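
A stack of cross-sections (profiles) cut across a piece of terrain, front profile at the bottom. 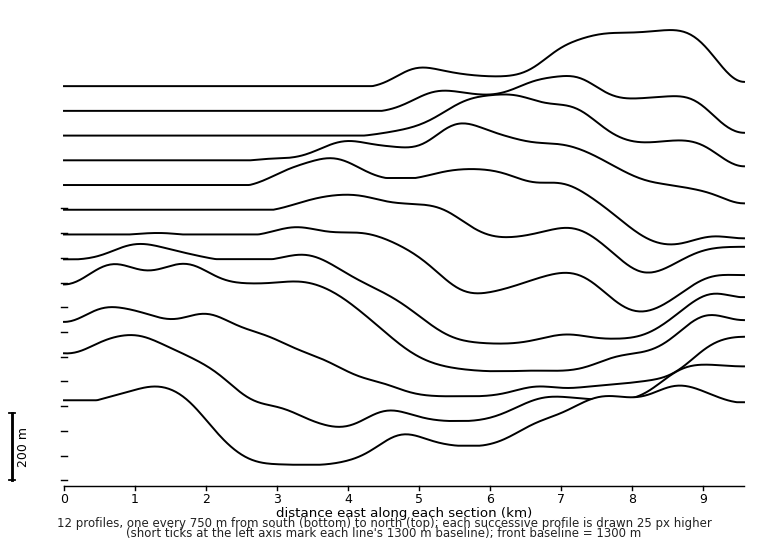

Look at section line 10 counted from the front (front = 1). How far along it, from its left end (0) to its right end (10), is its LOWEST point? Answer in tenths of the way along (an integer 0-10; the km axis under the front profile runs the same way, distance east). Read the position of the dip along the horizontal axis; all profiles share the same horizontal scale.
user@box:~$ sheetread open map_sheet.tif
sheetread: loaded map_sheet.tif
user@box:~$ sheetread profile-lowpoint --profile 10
10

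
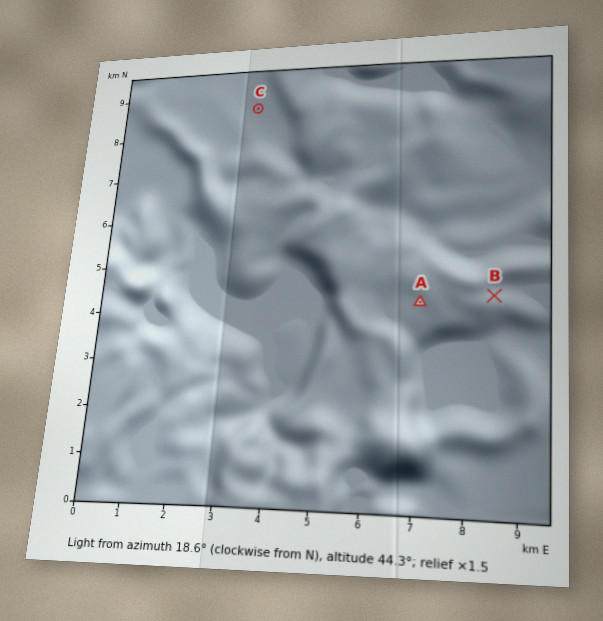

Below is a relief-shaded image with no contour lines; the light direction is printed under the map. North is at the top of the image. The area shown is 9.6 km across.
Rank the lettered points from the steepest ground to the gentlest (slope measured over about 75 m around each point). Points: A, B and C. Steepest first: B A C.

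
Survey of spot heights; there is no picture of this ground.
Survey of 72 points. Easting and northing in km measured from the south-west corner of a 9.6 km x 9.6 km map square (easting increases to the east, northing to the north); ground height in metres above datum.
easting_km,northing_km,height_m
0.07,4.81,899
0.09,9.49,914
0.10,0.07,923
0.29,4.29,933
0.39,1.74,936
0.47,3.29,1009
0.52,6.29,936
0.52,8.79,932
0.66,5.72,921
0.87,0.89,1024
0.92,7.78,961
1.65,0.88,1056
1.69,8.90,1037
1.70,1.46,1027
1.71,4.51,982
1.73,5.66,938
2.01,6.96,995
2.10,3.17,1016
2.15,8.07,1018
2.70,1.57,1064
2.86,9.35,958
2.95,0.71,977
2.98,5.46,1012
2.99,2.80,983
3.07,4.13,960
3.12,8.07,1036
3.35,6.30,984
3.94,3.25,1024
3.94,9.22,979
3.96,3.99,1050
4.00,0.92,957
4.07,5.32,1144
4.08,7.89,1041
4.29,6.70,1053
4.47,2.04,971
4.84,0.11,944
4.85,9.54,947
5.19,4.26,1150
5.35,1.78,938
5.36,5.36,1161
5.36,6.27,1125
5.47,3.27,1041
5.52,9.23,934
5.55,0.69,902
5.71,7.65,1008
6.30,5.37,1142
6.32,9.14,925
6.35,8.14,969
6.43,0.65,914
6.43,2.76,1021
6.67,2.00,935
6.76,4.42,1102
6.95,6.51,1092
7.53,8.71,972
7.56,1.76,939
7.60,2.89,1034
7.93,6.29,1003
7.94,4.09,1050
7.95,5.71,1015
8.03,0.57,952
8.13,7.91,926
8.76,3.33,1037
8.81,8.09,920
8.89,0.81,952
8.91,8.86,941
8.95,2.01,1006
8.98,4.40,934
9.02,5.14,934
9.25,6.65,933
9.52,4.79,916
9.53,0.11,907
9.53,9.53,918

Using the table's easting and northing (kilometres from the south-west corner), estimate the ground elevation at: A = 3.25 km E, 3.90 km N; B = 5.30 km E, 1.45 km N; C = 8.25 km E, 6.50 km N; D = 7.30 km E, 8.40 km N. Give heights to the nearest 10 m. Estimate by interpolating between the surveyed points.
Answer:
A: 980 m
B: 970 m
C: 970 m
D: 970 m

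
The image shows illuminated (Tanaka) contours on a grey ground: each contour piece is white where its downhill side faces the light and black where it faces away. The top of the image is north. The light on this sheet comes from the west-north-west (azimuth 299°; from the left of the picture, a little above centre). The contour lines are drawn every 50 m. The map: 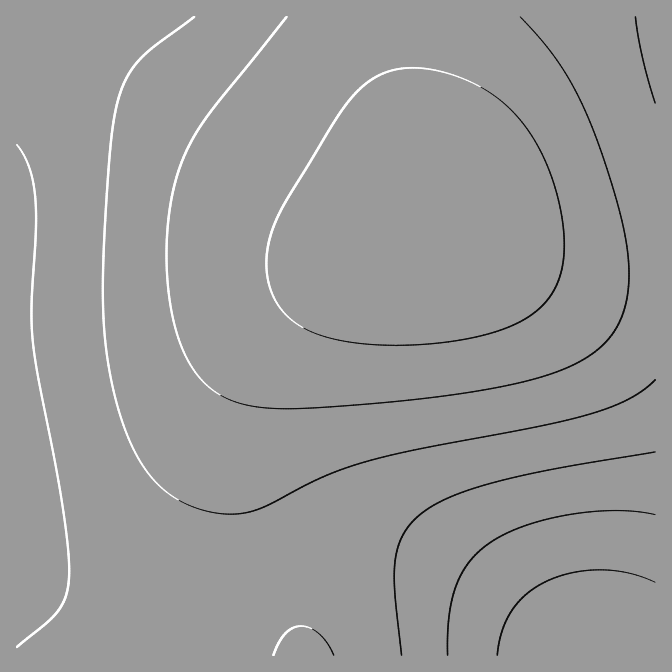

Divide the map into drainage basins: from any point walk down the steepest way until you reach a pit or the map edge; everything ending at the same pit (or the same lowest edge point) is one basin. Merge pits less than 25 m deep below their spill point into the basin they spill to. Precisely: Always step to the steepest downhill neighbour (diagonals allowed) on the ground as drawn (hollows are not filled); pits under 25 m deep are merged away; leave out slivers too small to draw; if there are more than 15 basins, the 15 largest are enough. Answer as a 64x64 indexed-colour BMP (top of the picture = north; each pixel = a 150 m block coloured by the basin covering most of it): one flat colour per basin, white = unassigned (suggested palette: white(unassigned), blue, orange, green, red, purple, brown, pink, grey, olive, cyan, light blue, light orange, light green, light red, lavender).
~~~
<image width="64" height="64" href="data:image/bmp;base64,Qk12CAAAAAAAAHYAAAAoAAAAQAAAAEAAAAABAAQAAAAAAAAIAAATCwAAEwsAABAAAAAAAAAA////ALR3HwAOf/8ALKAsACgn1gC9Z5QAS1aMAMJ34wB/f38AIr28AM++FwDox64AeLv/AIrfmACWmP8A1bDFABEREREREREREREREREREiIiIiIiIiIiIiIiIiIiIiIiEREREREREREREREREREiIiIiIiIiIiIiIiIiIiIiIiIRERERERERERERERERESIiIiIiIiIiIiIiIiIiIiIiIhERERERERERERERERERIiIiIiIiIiIiIiIiIiIiIiIiERERERERERERERERERIiIiIiIiIiIiIiIiIiIiIiIiIREREREREREREREREREiIiIiIiIiIiIiIiIiIiIiIiIhERERERERERERERERESIiIiIiIiIiIiIiIiIiIiIiIiERERERERERERERERESIiIiIiIiIiIiIiIiIiIiIiIiIRERERERERERERERERIiIiIiIiIiIiIiIiIiIiIiIiIhERERERERERERERERIiIiIiIiIiIiIiIiIiIiIiIiIiEREREREREREREREREiIiIiIiIiIiIiIiIiIiIiIiIiIRERERERERERERERESIiIiIiIiIiIiIiIiIiIiIiIiIhERERERERERERERESIiIiIiIiIiIiIiIiIiIiIiIiIiERERERERERERERERIiIiIiIiIiIiIiIiIiIiIiIiIiIREREREREREREREREiIiIiIiIiIiIiIiIiIiIiIiIiIhEREREREREREREREiIiIiIiIiIiIiIiIiIiIiIiIiIiERERERERERERERESIiIiIiIiIiIiIiIiIiIiIiIiIiIRERERERERERERERIiIiIiIiIiIiIiIiIiIiIiIiIiIhEREREREREREREREiIiIiIiIiIiIiIiIiIiIiIiIiIiERERERERERERERESIiIiIiIiIiIiIiIiIiIiIiIiIiIRERERERERERERERIiIiIiIiIiIiIiIiIiIiIiIiIiIhEREREREREREREREiIiIiIiIiIiIiIiIiIiIiIiIiIiERERERERERERERESIiIiIiIiIiIiIiIiIiIiIiIiIiIRERERERERERERERIiIiIiIiIiIiIiIiIiIiIiIiIiIhEREREREREREREREiIiIiIiIiIiIiIiIiIiIiIiIiIiERERERERERERERESIiIiIiIiIiIiIiIiIiIiIiIiIiIREREREREREREREREiIiIiIiIiIiIiIiIiIiIiIiIiIhERERERERERERERESIiIiIiIiIiIiIiIiIiIiIiIiIiERERERERERERERERIiIiIiIiIiIiIiIiIiIiIiIiIiIRERERERERERERERESIiIiIiIiIiIiIiIiIiIiIiIiIhERERERERERERERERIiIiIiIiIiIiIiIiIiIiIiIiIiERERERERERERERERESIiIiIiIiIiIiIiIiIiIiIiIiIRERERERERERERERERIiIiIiIiIiIiIiIiIiIiIiIiIhERERERERERERERERESIiIiIiIiIiIiIiIiIiIiIiIiEREREREREREREREREREiIiIiIiIiIiIiIiIiIiIiIiIRERERERERERERERERERIiIiIiIiIiIiIiIiIiIiIiIhERERERERERERERERERERIiIiIiIiIiIiIiIiIiIiIiERERERERERERERERERERESIiIiIiIiIiIiIiIiIiIiIRERERERERERERERERERERESIiIiIiIiIiIiIiMzMzMxERERERERERERERERERERERERIiIiIiIiIiMzMzMzMzERERERERERERERERERERERERERIiIiIiIzMzMzMzMzMRERERERERERERERERERERERERERIiIiMzMzMzMzMzMxERERERERERERERERERERERERERESIiMzMzMzMzMzMzERERERERERERERERERERERERERERETMzMzMzMzMzMzMRERERERERERERERERERERERERERERMzMzMzMzMzMzMxERERERERERERERERERERERERERERMzMzMzMzMzMzMzEREREREREREREREREREREREREREREzMzMzMzMzMzMzMRERERERERERERERERERERERERERETMzMzMzMzMzMzMxERERERERERERERERERERERERERETMzMzMzMzMzMzMzERERERERERERERERERERERERERERMzMzMzMzMzMzMzMRERERERERERERERERERERERERERMzMzMzMzMzMzMzMxEREREREREREREREREREREREREREzMzMzMzMzMzMzMzEREREREREREREREREREREREREREzMzMzMzMzMzMzMzMRERERERERERERERERERERERERETMzMzMzMzMzMzMzMxERERERERERERERERERERERERETMzMzMzMzMzMzMzMzERERERERERERERERERERERERERMzMzMzMzMzMzMzMzMREREREREREREREREREREREREREzMzMzMzMzMzMzMzMxEREREREREREREREREREREREREzMzMzMzMzMzMzMzMzERERERERERERERERERERERERETMzMzMzMzMzMzMzMzMRERERERERERERERERERERERERMzMzMzMzMzMzMzMzMxEREREREREREREREREREREREREzMzMzMzMzMzMzMzMzERERERERERERERERERERERERETMzMzMzMzMzMzMzMzMRERERERERERERERERERERERERMzMzMzMzMzMzMzMzMxEREREREREREREREREREREREREzMzMzMzMzMzMzMzMz"/>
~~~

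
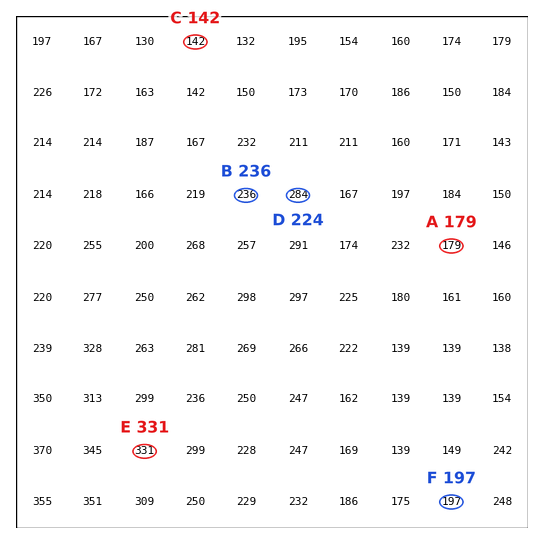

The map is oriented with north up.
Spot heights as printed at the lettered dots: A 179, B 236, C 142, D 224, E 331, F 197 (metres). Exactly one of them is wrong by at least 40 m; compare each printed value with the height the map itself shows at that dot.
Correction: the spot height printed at D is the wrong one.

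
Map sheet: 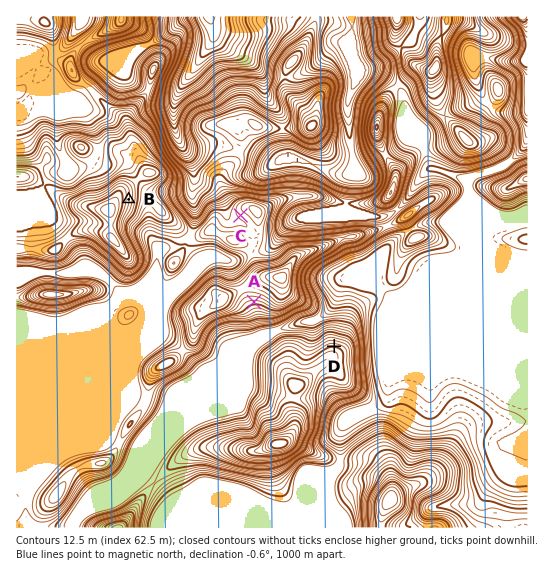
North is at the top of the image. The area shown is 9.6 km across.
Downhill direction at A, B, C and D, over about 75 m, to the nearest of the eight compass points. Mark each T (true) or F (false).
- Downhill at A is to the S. T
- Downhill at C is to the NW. F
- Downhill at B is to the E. T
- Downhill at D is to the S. F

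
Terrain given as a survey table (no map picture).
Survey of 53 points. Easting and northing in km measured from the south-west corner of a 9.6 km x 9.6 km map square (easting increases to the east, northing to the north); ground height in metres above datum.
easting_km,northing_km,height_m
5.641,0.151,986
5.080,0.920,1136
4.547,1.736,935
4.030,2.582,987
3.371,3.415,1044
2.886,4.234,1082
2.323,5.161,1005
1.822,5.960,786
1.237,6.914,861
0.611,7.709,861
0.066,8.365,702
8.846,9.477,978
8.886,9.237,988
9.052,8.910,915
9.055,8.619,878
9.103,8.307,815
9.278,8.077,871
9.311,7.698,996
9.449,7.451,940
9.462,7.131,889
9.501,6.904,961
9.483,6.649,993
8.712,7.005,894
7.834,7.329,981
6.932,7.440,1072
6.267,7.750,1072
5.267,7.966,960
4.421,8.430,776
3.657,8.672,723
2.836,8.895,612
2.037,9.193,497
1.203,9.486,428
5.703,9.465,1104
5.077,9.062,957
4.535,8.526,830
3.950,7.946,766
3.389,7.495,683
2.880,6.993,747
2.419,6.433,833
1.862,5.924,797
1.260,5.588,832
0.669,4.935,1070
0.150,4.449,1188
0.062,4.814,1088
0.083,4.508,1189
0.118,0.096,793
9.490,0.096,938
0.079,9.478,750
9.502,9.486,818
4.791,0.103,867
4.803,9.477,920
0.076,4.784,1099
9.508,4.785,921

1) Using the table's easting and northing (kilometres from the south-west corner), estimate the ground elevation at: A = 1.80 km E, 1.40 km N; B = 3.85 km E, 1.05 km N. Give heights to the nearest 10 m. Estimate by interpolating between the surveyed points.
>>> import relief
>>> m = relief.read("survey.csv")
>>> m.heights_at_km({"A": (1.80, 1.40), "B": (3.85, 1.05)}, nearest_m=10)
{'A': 760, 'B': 890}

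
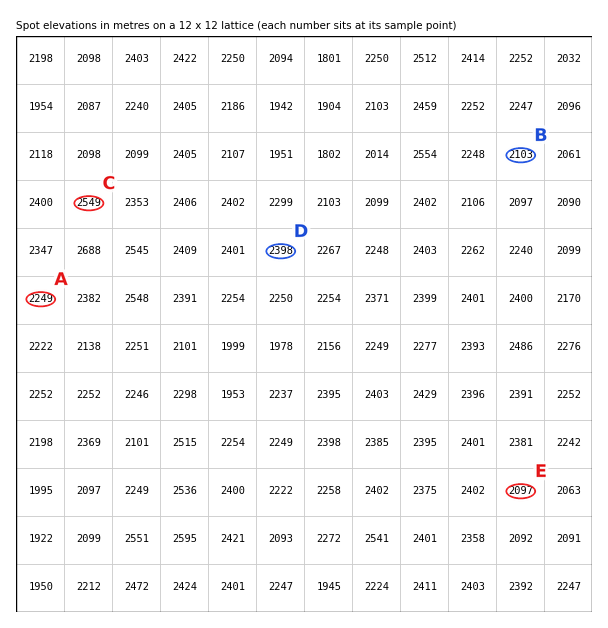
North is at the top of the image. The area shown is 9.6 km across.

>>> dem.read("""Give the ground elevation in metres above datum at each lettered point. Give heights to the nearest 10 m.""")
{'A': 2250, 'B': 2100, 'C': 2550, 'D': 2400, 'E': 2100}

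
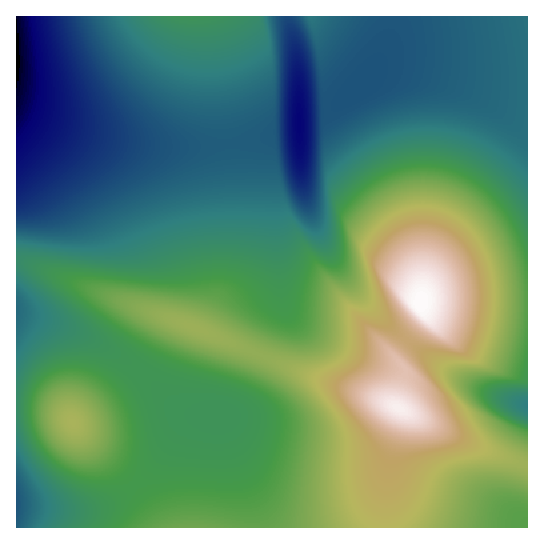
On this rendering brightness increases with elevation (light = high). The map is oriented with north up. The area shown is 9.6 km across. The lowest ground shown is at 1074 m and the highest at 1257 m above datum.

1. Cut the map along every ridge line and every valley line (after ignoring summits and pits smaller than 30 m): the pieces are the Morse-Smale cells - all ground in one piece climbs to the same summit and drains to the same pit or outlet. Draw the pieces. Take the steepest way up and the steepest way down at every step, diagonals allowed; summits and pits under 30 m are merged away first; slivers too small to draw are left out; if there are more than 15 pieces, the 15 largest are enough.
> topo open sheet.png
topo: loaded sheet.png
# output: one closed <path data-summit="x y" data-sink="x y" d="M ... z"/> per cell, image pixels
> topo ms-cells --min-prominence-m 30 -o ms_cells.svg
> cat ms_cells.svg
<path data-summit="421 302" data-sink="17 58" d="M527 16l-238 0-1 5 7 21 4 27 1 62-2 4-28 1-27 7-38 4-60-2-54-9-30-9-45-18 0 205 51 14 32 15 34 22 45 43 11 5 14 2-14 5-10 10-23 33-21 22 27 43 94-1-4-26-31-84 15-12 5-10 26-61 14-29 0-19-5-47 0-56 2-3 16-5 7-8 3 26 7 21 25 49 27 36 43 41 18-22-3-16 4-2 103 2z"/><path data-summit="399 409" data-sink="17 58" d="M301 167l-7 8-11 2-7 6 0 56 5 47 0 19-14 29-26 61-5 10-15 12 31 84 4 26 271 1 1-62-2-2-57-21-73-37 9-36-9-11-1-5 10-15-42-40-27-36-25-49-7-21z"/><path data-summit="191 17" data-sink="17 58" d="M287 16l-270 0-1 91 57 24 30 8 42 6 60 2 38-4 27-7 28-1 2-4-1-62-4-27z"/><path data-summit="73 422" data-sink="17 58" d="M19 315l-3 0 0 91 27 2 15 4 12 7 7 10 57 56 22-22 23-33 10-10 14-5-14-2-11-5-45-43-34-22-32-15z"/><path data-summit="421 302" data-sink="527 406" d="M466 300l-44 1 2 17-17 23 27 20 39 24 24 11 30 9 1-102z"/><path data-summit="73 422" data-sink="17 505" d="M33 407l-17 0 1 100 40 4 33-2 27-10 16-13-5-8-51-49-7-10-16-8z"/><path data-summit="399 409" data-sink="527 406" d="M406 340l-11 14 1 5 9 11-9 36 73 37 58 22 1-59-31-10-24-11-39-24z"/><path data-summit="421 302" data-sink="17 505" d="M134 485l-17 14-27 10-33 2-40-4-1 20 145 1-10-21z"/>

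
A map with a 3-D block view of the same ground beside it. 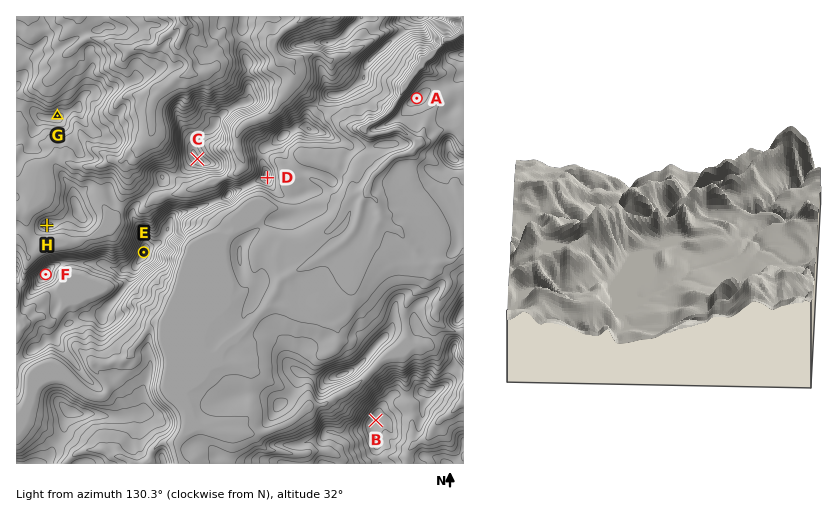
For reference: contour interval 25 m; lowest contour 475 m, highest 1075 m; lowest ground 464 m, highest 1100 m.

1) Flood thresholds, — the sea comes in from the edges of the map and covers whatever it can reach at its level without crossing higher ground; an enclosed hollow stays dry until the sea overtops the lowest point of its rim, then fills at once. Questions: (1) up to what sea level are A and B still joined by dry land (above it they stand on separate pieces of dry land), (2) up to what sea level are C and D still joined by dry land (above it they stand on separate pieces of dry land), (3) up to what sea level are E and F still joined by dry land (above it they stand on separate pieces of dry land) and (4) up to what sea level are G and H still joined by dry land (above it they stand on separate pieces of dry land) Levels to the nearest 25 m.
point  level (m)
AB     700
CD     775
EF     925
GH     725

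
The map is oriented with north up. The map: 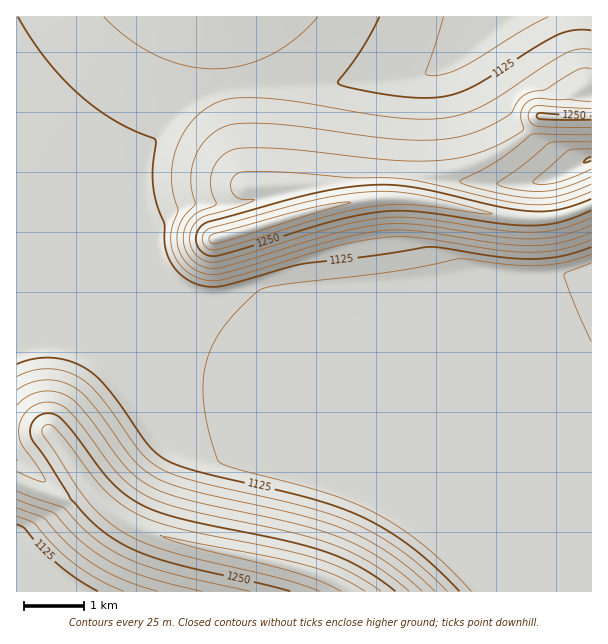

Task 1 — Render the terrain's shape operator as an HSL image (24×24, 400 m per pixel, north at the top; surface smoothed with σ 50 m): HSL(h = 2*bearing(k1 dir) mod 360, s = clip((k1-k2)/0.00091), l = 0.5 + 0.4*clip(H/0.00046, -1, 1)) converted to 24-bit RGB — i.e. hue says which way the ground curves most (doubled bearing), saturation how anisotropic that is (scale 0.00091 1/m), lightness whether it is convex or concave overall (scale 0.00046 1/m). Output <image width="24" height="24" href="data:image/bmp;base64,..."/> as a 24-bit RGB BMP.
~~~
<image width="24" height="24" href="data:image/bmp;base64,Qk32BgAAAAAAADYAAAAoAAAAGAAAABgAAAABABgAAAAAAMAGAAATCwAAEwsAAAAAAAAAAAAAgH9/glJhgTRAi3R1in9+hn9/hH9/gn9/gX6Af36Be3+JfJ7Ap9v3vPX7gauliX5+h39/hn1/eStTgV5xf4B/f4B/f4B/f4B/gU9uh0Nki36Di36CjH5/iX9/f4qcjq3bqcf1sc35r873krrggJOai4R+ioF+iX9+iXl7eilHgVttf4B/f4B/f4B/f4B/f4B/aC8liIB2i36HjX+FjMzPsOT4nMnwfpy/fYWMfoJ/gYJ/g4R/hoR/iYR+ioJ+ilxddyY0gWhvf4B/f4B/f4B/f4B/f4B/f4B/fo1yO9O2XXKioOzLgd7OboKEd3+Ae4CAfYB/foF+gIJ/g4N/hYJ6iGdSfT0sfj88gHx8f4B/f4B/f4B/f4B/f4B/f4B/f4B/kMv/ygC5feCMfdKXbIF3aYF+cX+BeoCAgH5zgXFTfGI3elowelUxgWJOgH17f4B/f4B/f4B/f4B/f4B/f4B/f4B/f4B/f4B/YRIndqJ+o/Gse4F5cYF0ZH9ycEU5dlQye185gW9UgXx0gH9/f4B/f4B/f4B/f4B/f4B/f4B/f4B/f4B/f4B/f4B/f4B/f4B/lIfFzvbbhZJ/g35/foF7czZif2VsgH9/gIB/gIB/gIB/gIB/f4B/f4B/f4B/f4B/f4B/f4B/f4B/f4B/f4B/f4B/f4B/f4B/g76lzcKNln6Fh36ChVN7gE95gH9/gH9/gIB/gIB/gIB/gIB/f4B/f4B/f4B/f4B/f4B/f4B/f4B/f4B/f4B/f4B/f4B/f4B/haZ+qqN/on6AkWl+fTdqgH9/gH9/gH9/gIB/gIB/gIB/gIB/f4B/f4B/f4B/f4B/f4B/f4B/f4B/f4B/f4B/f4B/f4B/f4B/cp1Rn5lkmVtFhDVKgHt9gH9/gH9/gH9/gIB/gIB/gIB/gIB/f4B/f4B/f4B/f4B/f4B/f4B/f4B/f4B/f4B/f4B/f4B/f4B/coNagn5KgnNmgH9+gH9/gH9/gH9/gH9/gIB/gIB/gIB/gIB/f4B/f4B/f4B/f4B/f4B/f4B/f4B/f4B/f4B/f4B/f4B/f4B/gH9/gH9/gH9/gH9/gH9/gH9/gH9/gIB/gIB/gIB/gIB/f4B/f4B/f4B/f4B/f4B/f4B/f4B/f4B/f4B/f4B/f4B/f4B/f4B/gH9/gH9/gH9/gH9/gH9/gH9/hFhigjoQboMRQmoaaH1CfYFYfoFbfoFefoJifYFofYFxfoB6f4B+f4B/f4B+f4B9f4B+f4B/gH9/gH9/gH9/gH9/gH9/f3WBkAZ51IOFubqAeYVyS305O3QoW39HfoJuf4JtfoNne4NfeIJTdGApaE4ZcV8ZdnUaYXgZQnEZgH9/gH9/gH5/gH5+gH9+Vkh+RSXR38f47cz/uZDeg36Le398Wn5PSXQwWnYydXY4dVkzdkkxgmZZhYR9iop+kJF+jpd+g5F7gH5/gH5/gH5+gH5+gH9+aU6CFJt7Y+d9s61Uzo756cz/6Mz/1LH6jHeydXOHaWt/cXeEd4adj7DhzN//zNn/zM3/3sz/3K/0gH5/gH5/gH5+gH5+gH5+XVOHdImNco4wkn8hkMQEOY8ARIIQaO8Myqz/2Mz/zsz/zNb/xNn/Tq/+lqMmb3QlW28wZVeBxn/egH5/gH5/gH5+gH5+gH5+U2KGf4WNf42Uf6WfhKiMgH6bfn6gdo2RaINPaX03fn00g2Q2q0Ik3hInuFkxf4NDYnkwHlALD0oKgH5/gH5/gH5+gH5+gX5+VnmDd42Mf5GJf5h9h419gYJ+gIJ+f4F+foB+foB/fYCAfH5/enp/fXiCqXmw1YnOml9rekQvaVEkgH5/gH5/gH5+gX5+gX5+eIF+Todve458hpJ9hYh9gYJ+gIJ+f4F+foF+fYB/fYCAfH2AenmAe3d/fnl/iUSS/5bjzND/zM7/gH1/gH1/gX1+gX1+gX5+gX9+dIJ0U4dPc45WgYdjgYRrgINwf4JzfoF2fIB5e4B8e31/eXeAfHZ/fnp/P3WSc+5hlj0rqJwSgH1/gX1/gX1/gX1+gX5+gn9+goB+goF+gIN2gIRqf4Rjf4RffoNcfIJZeoFXdoBUb39TXHtQa35wfnx/fIB/gYVjgYN6uJ2QgH2AgX1/gX1/gX1+gn5+gn9+goB+g4J+g4N+goN+gYN+gIJ+foJ+foJ+foF/fYF/fYGAe4F9VYBhYIFsfoGAfoKBfoeAkp5+gX2AgX1/gX1/gX5+gn5+gn9+g4F+g4J/g4N/goN/gYN/gIN+foJ+foJ/foF/fYGAfYGAfYGAfYCAYYJtVYJkfYOAfo1+jZJ+"/>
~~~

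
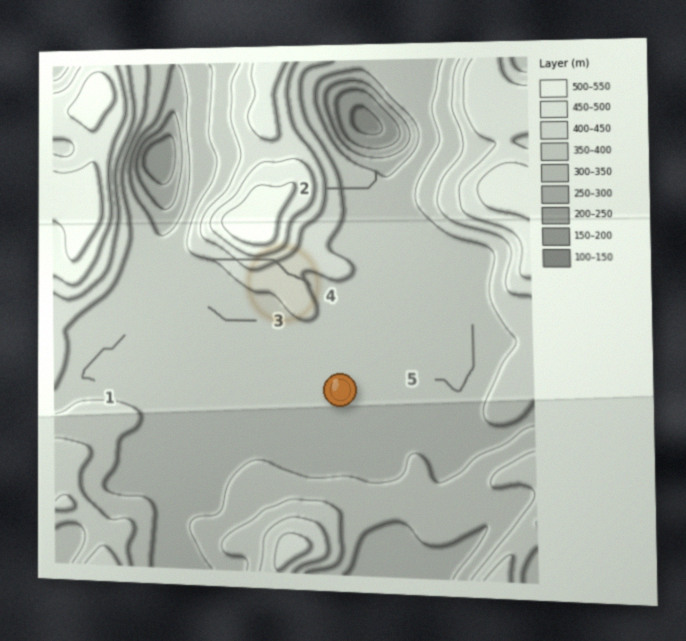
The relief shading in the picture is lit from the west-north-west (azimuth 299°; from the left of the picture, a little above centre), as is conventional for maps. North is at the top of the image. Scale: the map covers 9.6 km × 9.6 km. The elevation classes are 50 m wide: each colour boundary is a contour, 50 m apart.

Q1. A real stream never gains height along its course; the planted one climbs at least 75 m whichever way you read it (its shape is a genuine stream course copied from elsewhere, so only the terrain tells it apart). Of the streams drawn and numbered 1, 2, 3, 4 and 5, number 4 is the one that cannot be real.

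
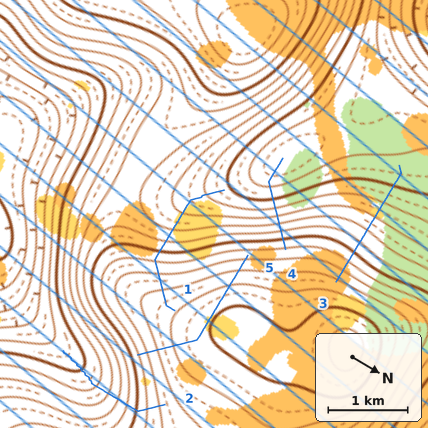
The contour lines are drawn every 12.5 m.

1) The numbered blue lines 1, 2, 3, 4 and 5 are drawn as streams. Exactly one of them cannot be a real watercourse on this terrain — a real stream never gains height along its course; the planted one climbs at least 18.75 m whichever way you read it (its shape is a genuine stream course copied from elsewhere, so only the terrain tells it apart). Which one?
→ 5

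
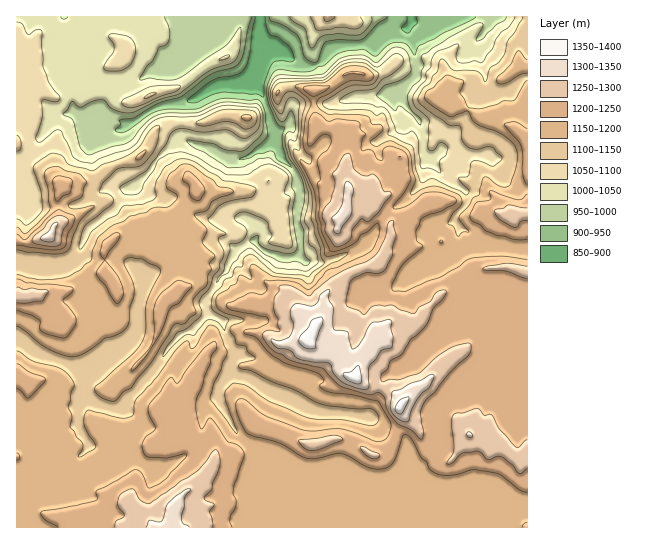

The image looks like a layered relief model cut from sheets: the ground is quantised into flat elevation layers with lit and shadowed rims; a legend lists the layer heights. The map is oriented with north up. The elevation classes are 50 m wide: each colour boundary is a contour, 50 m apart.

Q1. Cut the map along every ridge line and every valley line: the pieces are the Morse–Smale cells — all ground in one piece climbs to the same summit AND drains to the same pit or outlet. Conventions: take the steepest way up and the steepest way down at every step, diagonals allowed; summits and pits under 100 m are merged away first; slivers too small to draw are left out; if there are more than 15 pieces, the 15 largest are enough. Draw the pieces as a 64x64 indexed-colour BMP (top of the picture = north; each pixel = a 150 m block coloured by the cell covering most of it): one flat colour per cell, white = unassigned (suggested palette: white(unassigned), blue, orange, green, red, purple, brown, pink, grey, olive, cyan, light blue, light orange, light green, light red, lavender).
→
<image width="64" height="64" href="data:image/bmp;base64,Qk12CAAAAAAAAHYAAAAoAAAAQAAAAEAAAAABAAQAAAAAAAAIAAATCwAAEwsAABAAAAAAAAAA////ALR3HwAOf/8ALKAsACgn1gC9Z5QAS1aMAMJ34wB/f38AIr28AM++FwDox64AeLv/AIrfmACWmP8A1bDFACIiIiIiIiIiIiIiIiIiIiIiIiIiIiERERERERERERERIiIiIiIiIiIiIiIiIiIiIiIiIiIiIREREREREREREREiIiIiIiIiIiIiIiIiIiIiIiIiIiIhERERERERERERESIiIiIiIiIiIiIiIiIiIiIiIiIiIiERERERERERERERIiIiIiIiIiIiIiIiIiIiIiIiIiIiIREREREREREREREiIiIiIiIiIiIiIiIiIiIiIiIiIiIRERERERERERERESIiIiIiIiIiIiIiIiIiIiIiIhIiERERERERERERERERIiIiIiIiIiIiIiIiIiIiIiEREREREREREREREREREREiIiIiIiIiIiIiIiIiIiIhERERERERERERYRERERERESIiIiIiIiIiIiIiIiIiIhERERERERERERZmERERERERIiIiIiIiIiIiIiIiIiIhERERERERERERFmYREREREREiIiIiIiIiIiIiIiIiIhERERERERERERZmZmERERERESIiIiIiIiIiIiIiIiIhEREREREREREWZmZmYRERERERIiIiIiIiIiIiIiIiIiERERERERERERZmZmZhEREREREiIiIiIiIiIiIiIiIiERERERERERERZmZmZmERERERESIiIiIiMzIiIiIiIiIREREREREREREWZmZmYRERERERIiIiIiMzMyIiIiIiIRERERERERERERZmZmZmEREREREiIiIiIzMzMiIiIiIhERERERERERERFmZmZmZmERERESIiIiIjMzMzIiIiIiIRERERERERERERZmZmZmZmERERIiIiIjMzMzMyIiIiIiEREREREREREREWZmZmZmZhEREiIiIzMzMzMzMiIiIiIREREREREREREREWZmZmZmERESIjMzMzMzMzMyIiIiIhERERERERERERERFmZmZmZhERIjMzMzMzMzMzMiIiIiERERERERERERERERZmZmZmEREzMzMzMzMzMzMzIiIiIRERERERERERERERERZmZmYRETMzMzMzMzMzMzMyIiIRERERERERERERERERERZmZmERMzMzMzMzMzMzMzMyIhERERERERERERERERERERZmYREzMzMzMzMzMzMzMzMhEREREREREREREREREREREWYRETMzMzMzMzMzMzMzMxERERERERERERERERERERERERERMzMzMzMzMzMzMzMzEREREREREREREREREREREREREREzMzMzMzMzMzMzMzMRERERERERERERERERERERERERETMzMzMzMzMzMzMzMzERERERERERERERERERERERERERMzMzMzMzMzMzMzMzMxEREREREREREREREREREREREREzMzMzMzMzMzMzMzMzEREREREREREREREREREREREREUREREMzMzMzMzMzMzMxERERERERERERERERERERERERRERERDMzMzMzMzMzMzERERERERERERERERERERERERFEREREMzMzMzMzMzMzMzEREREREREREREREREREVVVVURERERDMzMzMzMzMzMzMxEREREREREREREREREVVVVVREREREMzMzMzMzMzMzMzEREREREREREREREREVVVVVVERERERDMzMzMzMzMzMzMREREREREREREREREVVVVVVURERERERDMzMzMzMzMzMzERERERERERERERERVVVVVVREREREREQzMzMzMzMzMzMREREREREREREREREVVVVVVERERERERDMzMzMzMzMzMxERERERERERERERERVVVVVUREREREREQzMzMzMzMzMzERERERERERERERERFVVVVVREREREREREQzMzMzMzMzERERERERERERERERVVVVVVVEREREREREREMzMzMzMzERERERERERERERERVVVVVVVUREREREREREQzMzMzMzMRERERERERERERERVVVVVVVVEUREREREREREMzMzMxERERERERERERERERFVVVVVVVURRERERERERERDMzMRERERERERERERERERERVVVVVVVREURERERERERERBEREREREREREREREREREREVVVVVVVERREREREREREREERERERERERERERERERERERFVVVVVUREUREREREREREERERERERERERERERERERERERVVVVVRERFEQRQRERREQRERERERERERERERERERERERFVVVVVERERERERERERRBERERERERERERERERERERERERVVVVURERERERERERERERERERERERERERERERERERERFVVVVRERERERERERERERERERERERERERERERERERERERVVVVEREREREREREREREREREREREREREREREREREREREREVUREREREREREREREREREREREREREREREREREREREREREREREREREREREREREREREREREREREREREREREREREREREREREREREREREREREREREREXdxERERERERERERERERERERERERERERERERERERERF3d3cRERERERERERERERERERERERERERERERERERERd3d3d3d3ERERERERERERERERERERERERERERERERERF3d3d3d3d3cREREREREREREREREREREREREREREREREXd3d3d3d3d3dxERERERERERERERERERERERERERERERd3d3d3d3d3d3ERERERERER"/>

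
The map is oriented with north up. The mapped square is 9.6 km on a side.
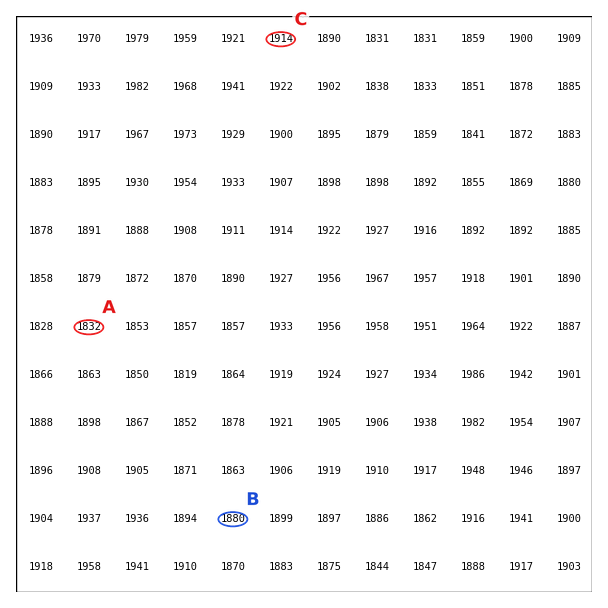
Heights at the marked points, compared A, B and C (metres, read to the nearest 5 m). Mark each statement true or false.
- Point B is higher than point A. true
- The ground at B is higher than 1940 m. false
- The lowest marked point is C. false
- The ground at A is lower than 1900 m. true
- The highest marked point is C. true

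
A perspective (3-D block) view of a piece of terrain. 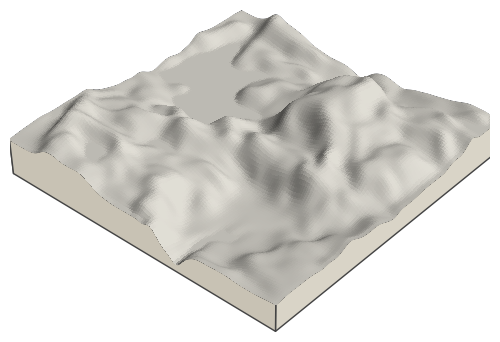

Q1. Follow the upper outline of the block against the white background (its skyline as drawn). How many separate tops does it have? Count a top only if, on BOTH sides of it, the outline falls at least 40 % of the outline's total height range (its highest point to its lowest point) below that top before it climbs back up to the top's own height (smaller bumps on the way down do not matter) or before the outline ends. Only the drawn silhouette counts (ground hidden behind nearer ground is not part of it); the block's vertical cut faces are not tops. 1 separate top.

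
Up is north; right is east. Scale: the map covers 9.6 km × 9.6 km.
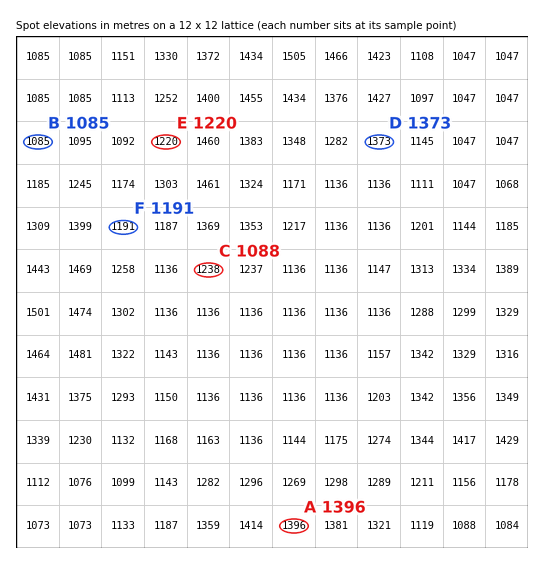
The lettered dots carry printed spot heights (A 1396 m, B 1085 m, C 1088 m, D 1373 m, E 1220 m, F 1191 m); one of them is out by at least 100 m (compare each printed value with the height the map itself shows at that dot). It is C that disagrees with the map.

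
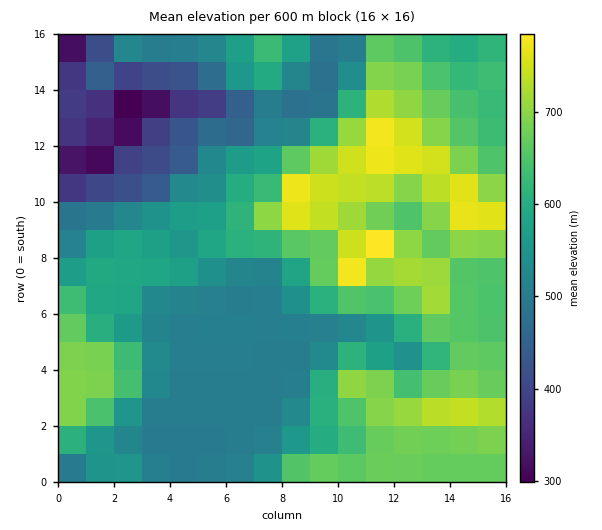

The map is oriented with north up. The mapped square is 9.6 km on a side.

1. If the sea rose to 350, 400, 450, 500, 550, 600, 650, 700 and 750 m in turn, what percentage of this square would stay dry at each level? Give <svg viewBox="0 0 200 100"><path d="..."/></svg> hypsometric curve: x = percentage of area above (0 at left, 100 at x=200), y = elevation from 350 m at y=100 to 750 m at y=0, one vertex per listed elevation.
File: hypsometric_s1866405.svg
<svg viewBox="0 0 200 100"><path d="M194 100l-7-12-7-13-11-13-51-12-24-12-26-13-37-13-20-12"/></svg>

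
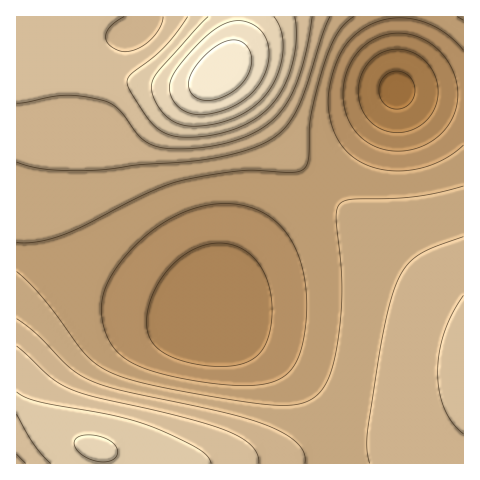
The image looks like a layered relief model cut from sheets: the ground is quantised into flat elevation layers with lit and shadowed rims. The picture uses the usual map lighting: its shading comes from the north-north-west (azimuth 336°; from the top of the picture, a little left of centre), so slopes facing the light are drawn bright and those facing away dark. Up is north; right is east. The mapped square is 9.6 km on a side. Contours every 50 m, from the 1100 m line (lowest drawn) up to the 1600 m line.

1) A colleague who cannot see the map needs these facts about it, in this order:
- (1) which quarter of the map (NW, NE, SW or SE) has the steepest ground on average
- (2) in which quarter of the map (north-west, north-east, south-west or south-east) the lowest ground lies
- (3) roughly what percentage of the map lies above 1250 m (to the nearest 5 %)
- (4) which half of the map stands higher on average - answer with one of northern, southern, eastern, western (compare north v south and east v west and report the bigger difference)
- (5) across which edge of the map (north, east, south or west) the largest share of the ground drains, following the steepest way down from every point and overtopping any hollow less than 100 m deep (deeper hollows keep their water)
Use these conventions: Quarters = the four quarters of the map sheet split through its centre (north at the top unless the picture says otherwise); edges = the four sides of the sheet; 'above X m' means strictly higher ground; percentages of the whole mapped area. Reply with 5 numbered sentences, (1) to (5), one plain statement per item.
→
(1) The north-east quarter is the steepest part of the map.
(2) Look to the north-east quarter for the lowest ground.
(3) About 75 % of the map lies above 1250 m.
(4) The western half stands higher on average than the eastern half.
(5) Drainage is mainly to the east: more ground falls towards that edge than towards any other.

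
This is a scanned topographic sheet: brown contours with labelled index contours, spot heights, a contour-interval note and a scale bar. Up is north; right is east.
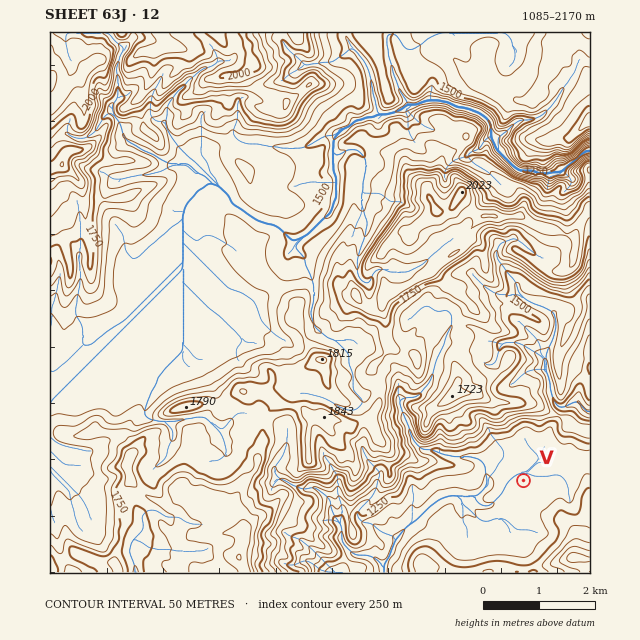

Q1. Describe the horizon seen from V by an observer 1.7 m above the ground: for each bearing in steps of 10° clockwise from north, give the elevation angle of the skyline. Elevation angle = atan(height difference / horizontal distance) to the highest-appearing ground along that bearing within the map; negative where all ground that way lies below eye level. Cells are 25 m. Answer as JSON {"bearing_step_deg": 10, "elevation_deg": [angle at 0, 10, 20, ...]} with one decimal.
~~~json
{"bearing_step_deg": 10, "elevation_deg": [14.3, 12.0, 8.6, 6.2, 8.1, 7.1, 4.1, 1.2, 1.5, 2.9, 5.0, 6.0, 5.6, 6.3, 9.3, 10.6, 7.5, 4.3, 3.8, 4.1, 4.7, 3.4, 3.3, 4.2, 0.9, 6.2, 8.7, 8.4, 10.4, 11.7, 14.1, 14.8, 16.2, 16.8, 15.6, 15.6]}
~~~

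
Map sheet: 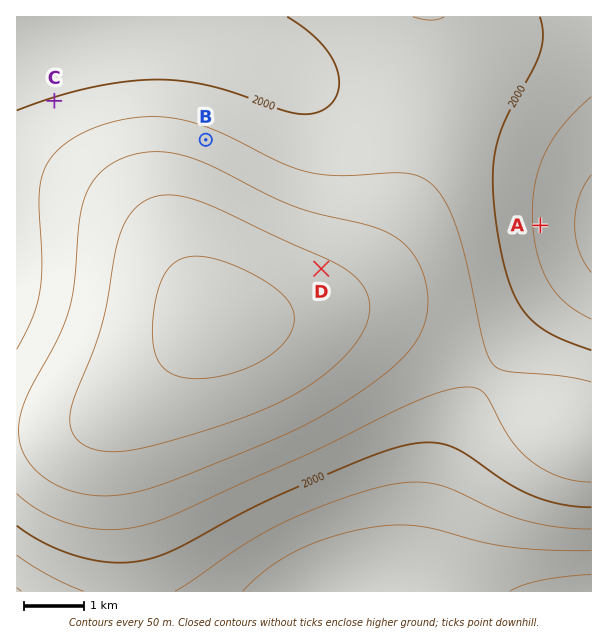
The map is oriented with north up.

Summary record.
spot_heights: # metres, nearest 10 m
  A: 1940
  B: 2070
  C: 2000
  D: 2160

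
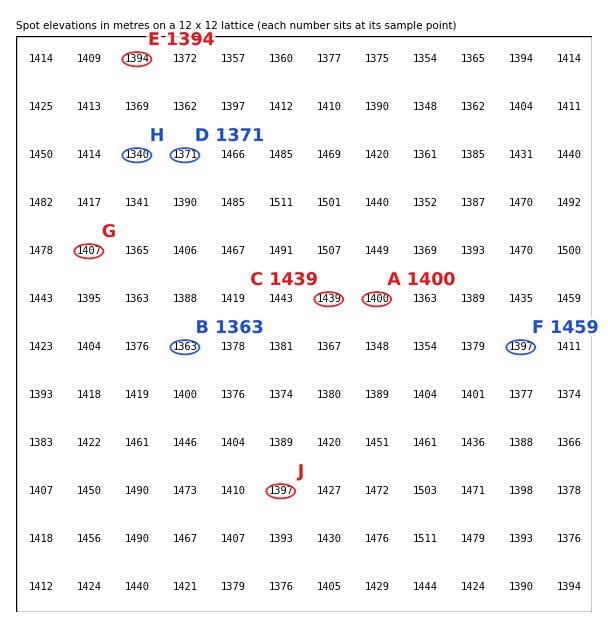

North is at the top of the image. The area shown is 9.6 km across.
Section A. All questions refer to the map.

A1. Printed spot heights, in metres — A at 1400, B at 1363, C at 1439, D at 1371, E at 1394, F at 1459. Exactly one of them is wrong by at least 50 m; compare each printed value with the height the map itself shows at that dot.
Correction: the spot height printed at F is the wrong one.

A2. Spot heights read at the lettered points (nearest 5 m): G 1405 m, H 1340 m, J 1395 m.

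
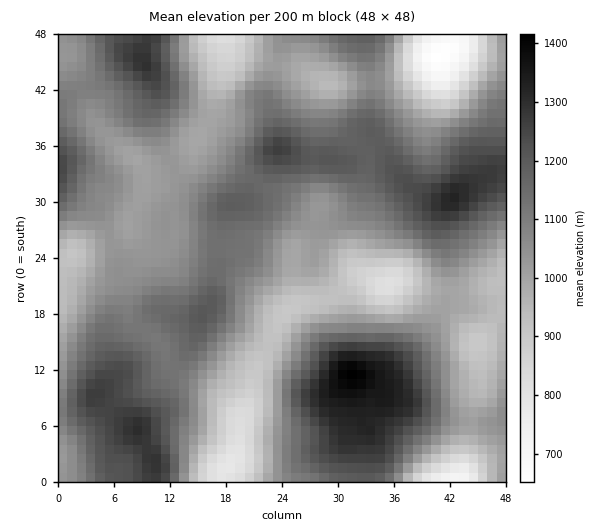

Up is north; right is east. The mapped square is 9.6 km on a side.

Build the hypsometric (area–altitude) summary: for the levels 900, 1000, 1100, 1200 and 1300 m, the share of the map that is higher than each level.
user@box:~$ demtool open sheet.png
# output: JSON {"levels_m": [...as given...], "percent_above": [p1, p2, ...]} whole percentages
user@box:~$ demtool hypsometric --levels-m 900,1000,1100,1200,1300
{"levels_m": [900, 1000, 1100, 1200, 1300], "percent_above": [92, 74, 44, 18, 4]}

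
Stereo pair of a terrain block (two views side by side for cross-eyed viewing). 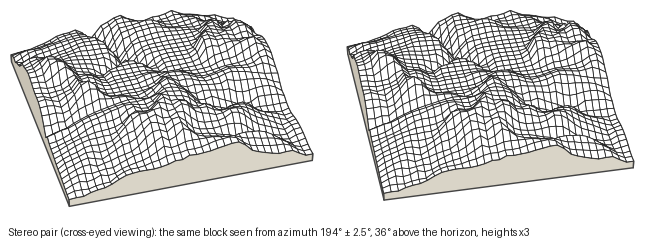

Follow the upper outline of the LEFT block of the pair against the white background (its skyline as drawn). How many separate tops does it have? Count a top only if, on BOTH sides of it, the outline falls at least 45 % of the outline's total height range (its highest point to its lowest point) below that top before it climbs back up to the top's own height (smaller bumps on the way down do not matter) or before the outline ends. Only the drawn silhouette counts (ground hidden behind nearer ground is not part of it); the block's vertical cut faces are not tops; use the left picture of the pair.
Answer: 0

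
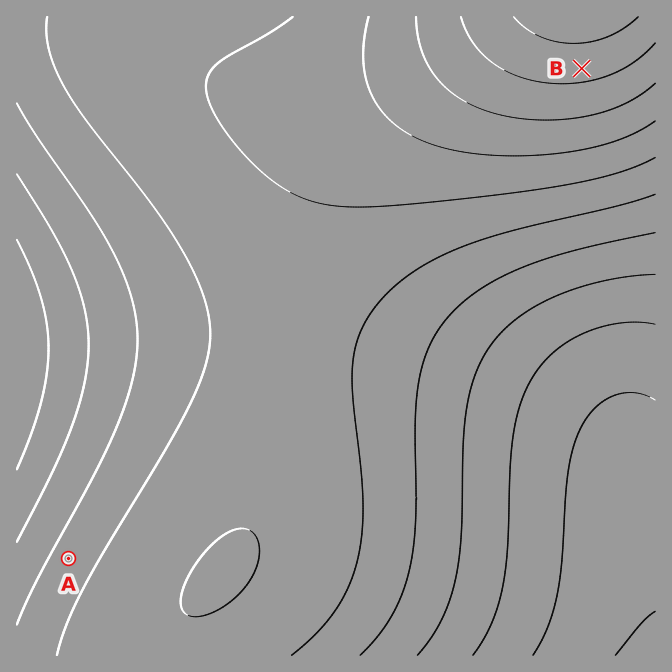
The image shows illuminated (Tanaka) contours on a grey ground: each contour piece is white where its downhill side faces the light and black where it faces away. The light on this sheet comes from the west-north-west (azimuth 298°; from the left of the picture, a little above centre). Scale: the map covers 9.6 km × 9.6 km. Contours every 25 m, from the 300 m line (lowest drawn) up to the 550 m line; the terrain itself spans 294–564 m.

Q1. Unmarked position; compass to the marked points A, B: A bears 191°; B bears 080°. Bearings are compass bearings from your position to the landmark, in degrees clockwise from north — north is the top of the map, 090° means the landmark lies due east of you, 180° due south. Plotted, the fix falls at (149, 145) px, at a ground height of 435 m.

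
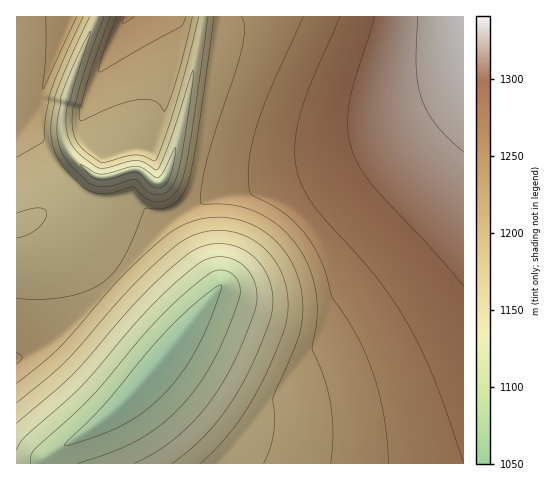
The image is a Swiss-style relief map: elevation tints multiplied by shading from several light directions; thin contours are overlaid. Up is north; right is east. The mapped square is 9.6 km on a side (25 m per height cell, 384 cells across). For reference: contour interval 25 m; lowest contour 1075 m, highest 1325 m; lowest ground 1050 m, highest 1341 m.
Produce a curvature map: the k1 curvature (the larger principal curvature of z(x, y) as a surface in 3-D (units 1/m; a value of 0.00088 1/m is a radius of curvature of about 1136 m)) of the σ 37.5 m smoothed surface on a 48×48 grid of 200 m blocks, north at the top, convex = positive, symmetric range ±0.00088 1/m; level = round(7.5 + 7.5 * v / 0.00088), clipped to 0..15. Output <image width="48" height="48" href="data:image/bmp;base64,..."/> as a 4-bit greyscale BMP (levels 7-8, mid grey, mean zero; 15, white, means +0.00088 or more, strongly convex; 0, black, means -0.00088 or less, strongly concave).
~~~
<image width="48" height="48" href="data:image/bmp;base64,Qk32BAAAAAAAAHYAAAAoAAAAMAAAADAAAAABAAQAAAAAAIAEAAATCwAAEwsAABAAAAAAAAAAAAAAABEREQAiIiIAMzMzAERERABVVVUAZmZmAHd3dwCIiIgAmZmZAKqqqgC7u7sAzMzMAN3d3QDu7u4A////AIdniId3d3d3d3d5l3d3d3d4iIiIiIiIiId3iId3d3d3d3d4qXd3d3d3iIiIiIiIiHd3eId3d3d3d3d3iod3d3d3iIiIiIiIiHd3iIh3d3d3d3d3eKh3d3d3eIiIiIiIiHeIiIiHd3d3d3d3d4qHd3d3eIiIiIiIiIiIiIiId3d3d3d3d3mnd3d3eIiIiIiIiIiIiIiIh3d3d3d3d3eZd3d3eIiIiIiIiIiIiIiIiHd3d3d3d3eKh3d3eIiIiIiIiIiIiIiIiHd3d3d3d3d4qHd3eIiIiIiIiIiIiIiIiHd3d3d3d3d3iod3eIiIiIiIiJiIiIiIh3d3d3d3d3d3eZh3eIiIiIiIiKuYiIiIh3d3d3d3d3d3eKl3eIiIiIiIiIiriIiId3d3d3d3d3d3d4qHeIiIiIiIiIiJuYiId3d3d3d3d3d3d3ioiIiIiIiIiIiIi5iHd3d3d3d3d3d3d3eoiIiIiIiIiIiIiLqHd3d3d3d3d3d3d3eJiIiIiIiIiIiIiIuod3d3d3d3d3d3d3eKiIiIiIiIiIiIiIi6h3d3d3d3d3d3d3eKiIiIiIiIiIiIiIiLmHd3d3d3d3d3d3d6iIiIiIiIiHeIiIiIuYd3d3d3Z3d3d3d6iIiIiIiIiHd3iIiIi5h3d3d3d3d3d3eKiIiIiIiIiHd3eIiIiLh3d3d3d3d3d3eKiIiIiIiIiHd3d3iIiIyHd3d3d3d3d3eKiIiIiIiIiHd3d3eIiIm4d3d3d3d3d4ioiIiIiIiIiHd3d3d4iIibh3eIiIiIiIioiIiIiIiIiHd3d3d3eIiJuIiIiIiIiIqIiIiIiIiIiHd3d3d3d4iKrKiIiIiIiKmIiIiIiIiIiHd3d3d3d4zs3buoiIiImoiIiIiIiIiIiHd3d3nN292Hitiru6qqmIiIiIiIiIiIiId3eL+pm/hleNmIiIiIiIiIiIiIiIiIiId3i+hmeOqKZ6yIiIiIiIiIiIiIiIiIiIh4zoi7h4ffd42IiIiIiIiIiIiIiIiIiIh694jf6nf8h46IiIiIiIiIiIiIiIiIiIiPl57Irv/6h42IiIiIiIiIiIiIiIiIiJieecyHeIiuh3yYiIiIiIiIiIiIiIiIiKjKefl3d3ePiHu4iIiIiIiIiIiIiIiIiIrpefl3d3eOqHrIiIiIiIiIiIiIiIiIiIn4eOp3d3d72HnYiIiIiIiIiIiIiIiIiIj6mb+Hd3d4+IjoiIiIiIiIiIiIiIiIiHfbdo+Xd3d4+IjoiIiIiIiIiIiIiIiIiHevd4zYiIiI2ojoiIiIiIiIiIiIiIiIiHePh4j4iIiIrYjpiIiIiIiIiIiIiIiIiHd+t4jsiIiInojaiIiIiIiIiIiIiIiIiHd5+HifiIiIj4i8iIiIiIiIiIiIiIiIiHd4+XiOuIiIjpidiIiIiIiIiIiIiIiIiHd3zXeJ+IiIjaiPiIiIh3eIiIiIiIiIiHd3j4eI64iIjLiPiIiId3d4iIiIiIiIiIiIj7eIn5iIish+mIiHd3d3iIiIiIiIiA=="/>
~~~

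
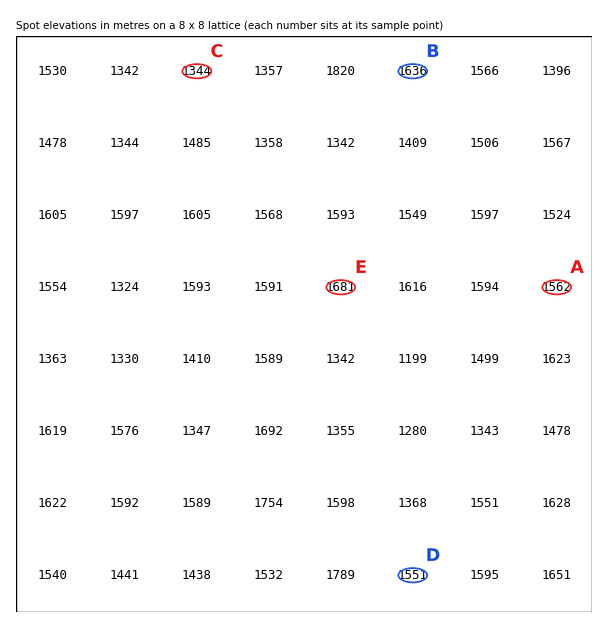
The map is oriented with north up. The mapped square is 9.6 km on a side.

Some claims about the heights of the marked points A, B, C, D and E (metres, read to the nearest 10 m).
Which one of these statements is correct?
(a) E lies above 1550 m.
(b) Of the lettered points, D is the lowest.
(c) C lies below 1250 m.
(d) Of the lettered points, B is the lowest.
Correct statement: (a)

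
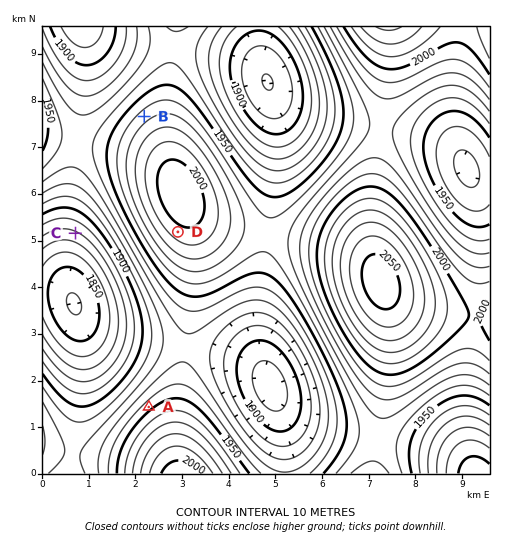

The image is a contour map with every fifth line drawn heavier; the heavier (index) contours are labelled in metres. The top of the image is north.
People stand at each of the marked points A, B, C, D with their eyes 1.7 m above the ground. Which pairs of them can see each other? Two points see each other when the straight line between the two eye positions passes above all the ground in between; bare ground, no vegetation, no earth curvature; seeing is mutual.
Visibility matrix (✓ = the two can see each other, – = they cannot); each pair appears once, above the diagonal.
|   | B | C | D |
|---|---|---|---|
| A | – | ✓ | ✓ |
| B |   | – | – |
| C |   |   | – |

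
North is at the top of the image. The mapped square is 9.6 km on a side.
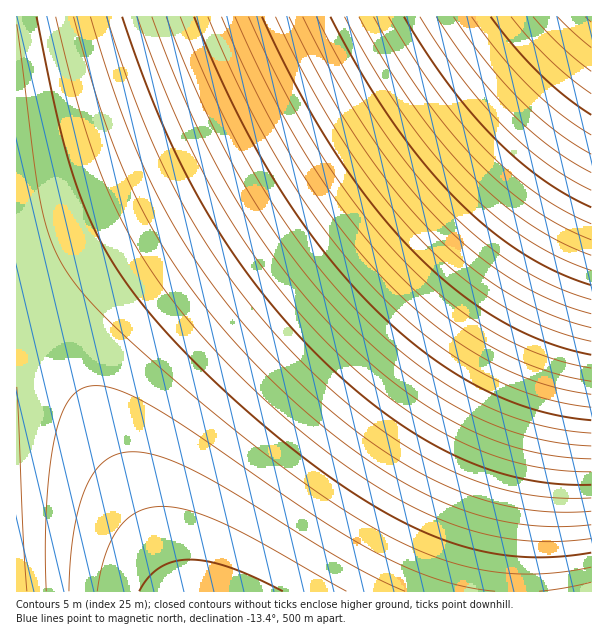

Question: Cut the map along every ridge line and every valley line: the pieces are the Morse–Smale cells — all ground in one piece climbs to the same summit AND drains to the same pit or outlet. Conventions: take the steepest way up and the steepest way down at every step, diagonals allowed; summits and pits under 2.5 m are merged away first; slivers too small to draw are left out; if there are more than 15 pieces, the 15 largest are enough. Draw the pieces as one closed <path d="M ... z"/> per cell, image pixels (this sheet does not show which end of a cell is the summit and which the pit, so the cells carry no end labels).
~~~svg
<path d="M591 16l-575 1 0 234 52 106 83 182 28 53 339-1 4-60 13-79 21-83 36-111z"/><path d="M17 252l-1 339 161 1-49-101-72-159z"/><path d="M591 259l-35 110-21 83-13 79-4 33 1 28 73-1z"/>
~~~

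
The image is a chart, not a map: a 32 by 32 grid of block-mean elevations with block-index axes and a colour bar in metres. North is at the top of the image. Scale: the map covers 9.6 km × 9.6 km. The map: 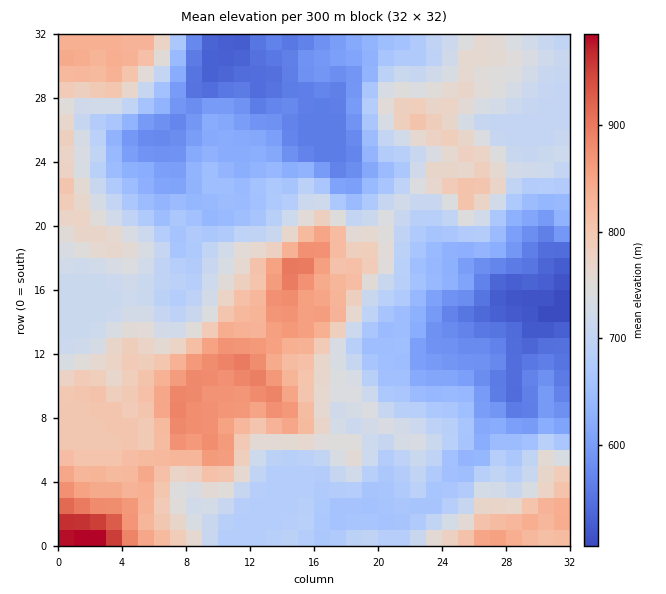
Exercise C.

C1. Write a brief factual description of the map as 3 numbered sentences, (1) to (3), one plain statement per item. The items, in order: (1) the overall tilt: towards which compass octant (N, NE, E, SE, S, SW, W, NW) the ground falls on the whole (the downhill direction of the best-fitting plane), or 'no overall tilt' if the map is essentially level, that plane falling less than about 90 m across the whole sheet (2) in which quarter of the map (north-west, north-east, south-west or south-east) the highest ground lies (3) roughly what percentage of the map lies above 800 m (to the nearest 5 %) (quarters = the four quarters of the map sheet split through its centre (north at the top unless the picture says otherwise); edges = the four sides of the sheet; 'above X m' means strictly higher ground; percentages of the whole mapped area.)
(1) On the whole the ground falls towards the north-east.
(2) Look to the south-west quarter for the highest ground.
(3) About 20 % of the map lies above 800 m.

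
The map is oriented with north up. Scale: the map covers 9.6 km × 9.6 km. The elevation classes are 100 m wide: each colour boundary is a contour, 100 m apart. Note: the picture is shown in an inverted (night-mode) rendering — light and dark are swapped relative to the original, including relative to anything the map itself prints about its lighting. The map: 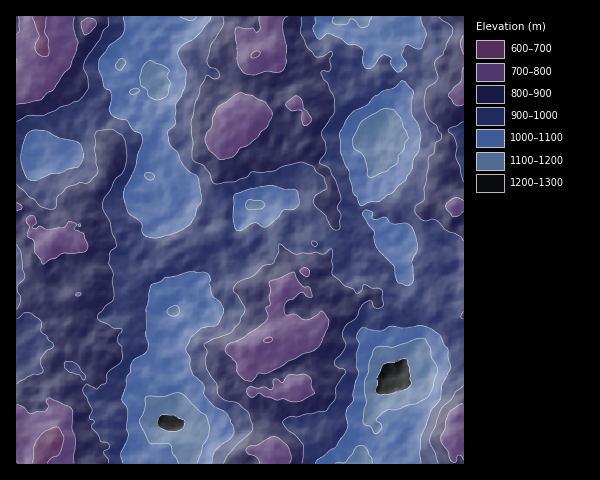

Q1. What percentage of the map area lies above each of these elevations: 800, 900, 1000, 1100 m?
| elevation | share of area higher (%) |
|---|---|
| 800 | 88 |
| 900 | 60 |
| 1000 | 28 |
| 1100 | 6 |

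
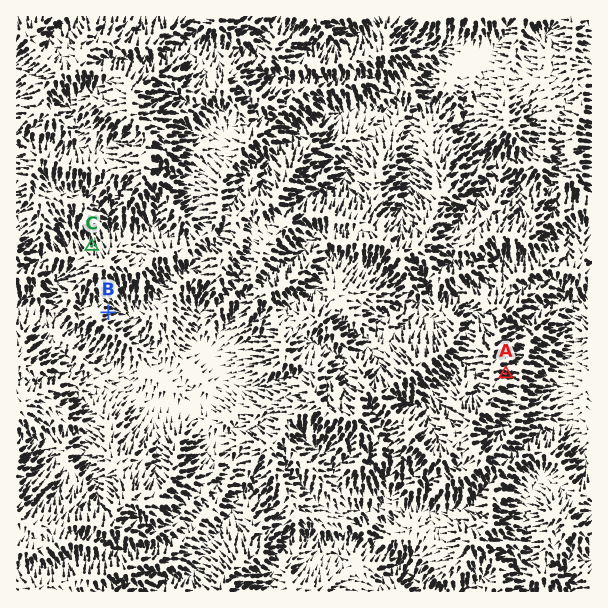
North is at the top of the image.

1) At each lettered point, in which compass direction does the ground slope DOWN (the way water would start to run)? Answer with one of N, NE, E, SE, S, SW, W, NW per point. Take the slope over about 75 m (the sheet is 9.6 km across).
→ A E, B E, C N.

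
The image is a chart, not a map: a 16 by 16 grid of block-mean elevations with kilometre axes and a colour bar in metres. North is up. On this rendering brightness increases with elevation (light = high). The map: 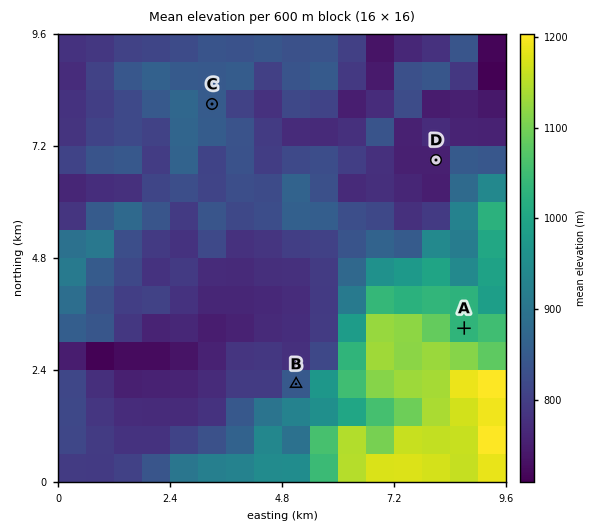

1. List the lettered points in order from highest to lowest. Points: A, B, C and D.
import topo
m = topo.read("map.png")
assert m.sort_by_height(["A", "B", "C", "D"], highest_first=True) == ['A', 'C', 'B', 'D']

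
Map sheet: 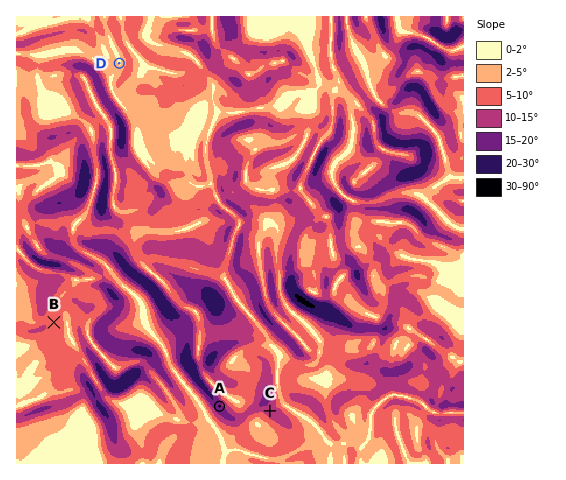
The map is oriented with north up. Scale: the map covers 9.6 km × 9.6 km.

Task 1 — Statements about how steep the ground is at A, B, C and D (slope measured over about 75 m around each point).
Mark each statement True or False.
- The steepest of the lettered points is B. False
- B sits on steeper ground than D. True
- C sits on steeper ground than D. True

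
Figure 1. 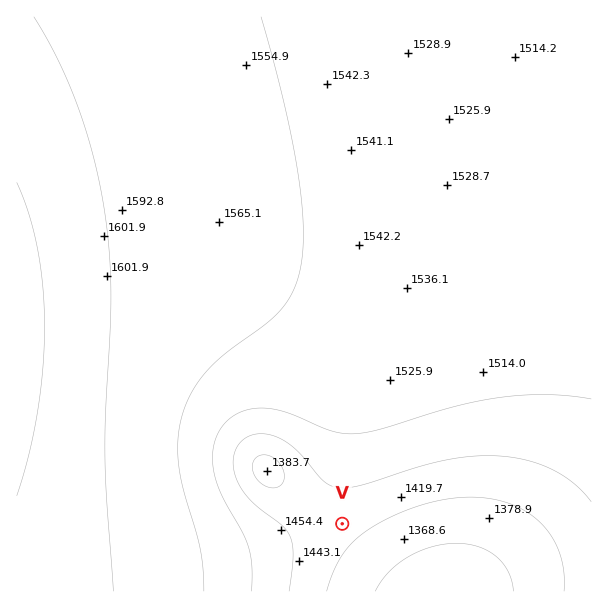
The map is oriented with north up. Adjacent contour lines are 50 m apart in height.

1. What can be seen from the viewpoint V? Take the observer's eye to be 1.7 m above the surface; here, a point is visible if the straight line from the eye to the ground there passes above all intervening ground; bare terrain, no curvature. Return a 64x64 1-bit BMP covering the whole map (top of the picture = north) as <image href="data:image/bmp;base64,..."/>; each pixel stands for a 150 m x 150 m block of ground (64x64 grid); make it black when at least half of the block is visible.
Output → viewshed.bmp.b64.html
<image width="64" height="64" href="data:image/bmp;base64,Qk0+AgAAAAAAAD4AAAAoAAAAQAAAAEAAAAABAAEAAAAAAAACAAATCwAAEwsAAAIAAAAAAAAA////AAAAAAAAAAP//////wAAA///////AAAD//////8AAAf//j///wAAB//8H///AAAH//w///8AAA///D///wAAH///////AAAf8B////8AAD/AH////wAAP4Af////AAB/AB////8AAH4AH////wAAfAAf////AAD8AD////8AAPwAP////wAA+AB/////AAD4AHAH//8AAPgAwAH//wAA+ACAAD//AAB4AQAAA/wAAHgAAAAAAAAAOAAAAAAAgAAAAAAAAACAAAAAAAAAAIAAAAAAAAAAgAAAAAAAAACAAAAAAAAAAIAAAAAAAAAAgAAAAAAAAACAAAAAAAAAAIAAAAAAAAAAAAAAAAAAAAAAAAAAAAAAAAAAAAAAAAAAAAAAAAAAAAAAAAAAAAAAAAAAAAAAAAAAAAAAAAAAAAAAAAAAAAAAAAAAAAAAAAAAAAAAAAAAAAAAAAAAAAAAAAAAAAAAAAAAAAAAAAAAAAAAAAAAAAAAAAAAAAAAAAAAAAAAAAAAAAAAAAAAAAAAAAAAAAAAAAAAAAAAAAAAAAAAAAAAAAAAAAAAAAAAAAAAAAAAAAAAAAAAAAAAAAAAAAAAAAAAAAAAAAAAAAAAAAAAAAAAAAAAAAAAAAAAAAAAAAAAAAAAAAAAAAAAAAAAAAAAAAAAAAAAAAAAAAAAAAAAAAAAAAAAAA=="/>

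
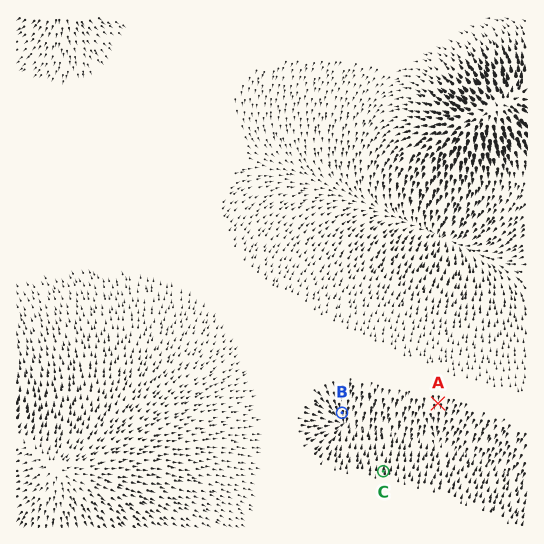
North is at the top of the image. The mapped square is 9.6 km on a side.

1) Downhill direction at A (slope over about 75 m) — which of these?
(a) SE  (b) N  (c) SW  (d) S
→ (d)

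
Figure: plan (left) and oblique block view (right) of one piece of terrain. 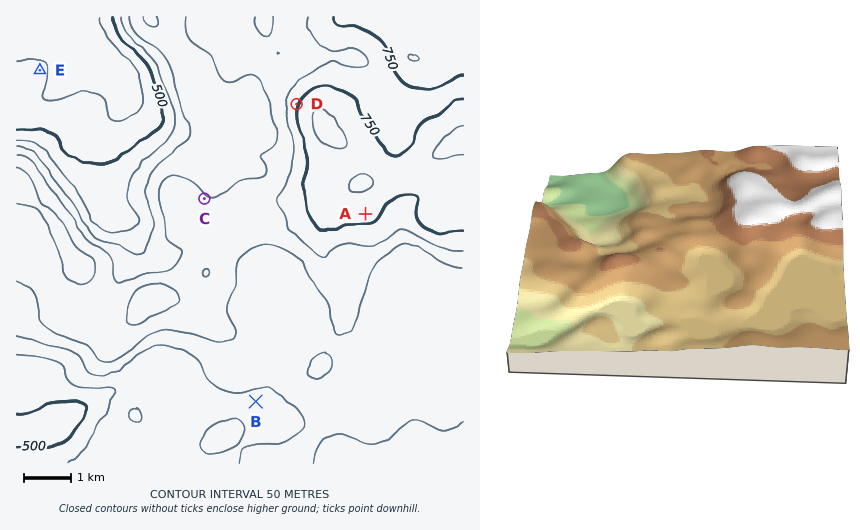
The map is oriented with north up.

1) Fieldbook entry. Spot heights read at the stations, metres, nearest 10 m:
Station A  770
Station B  590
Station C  650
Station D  740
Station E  460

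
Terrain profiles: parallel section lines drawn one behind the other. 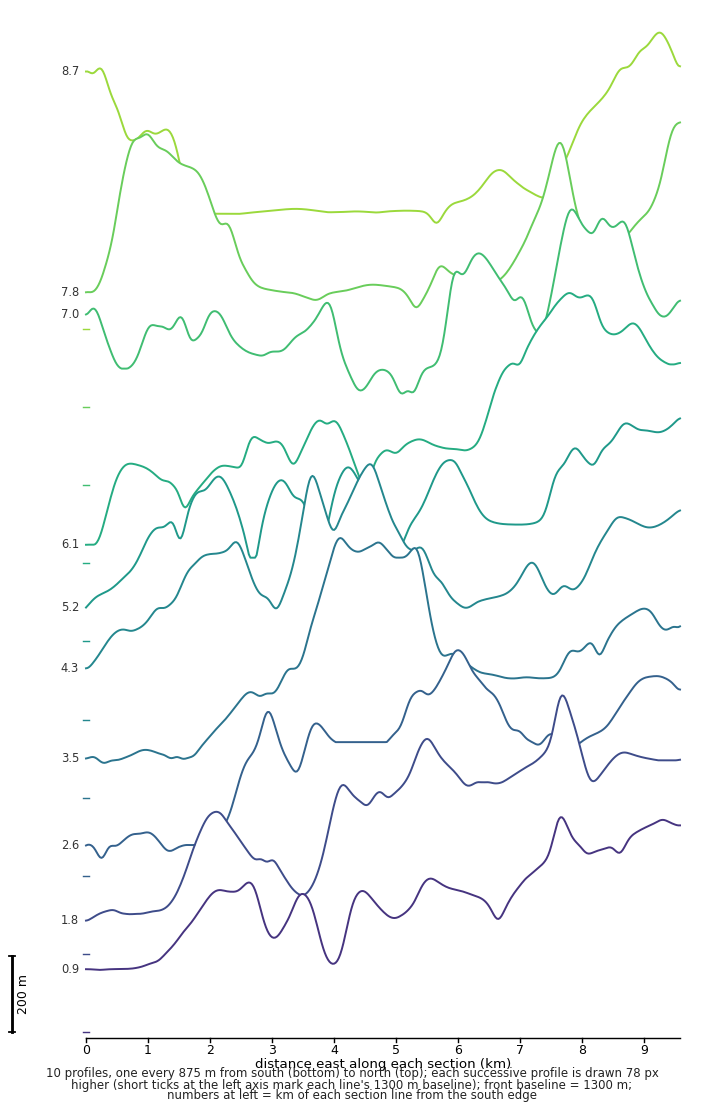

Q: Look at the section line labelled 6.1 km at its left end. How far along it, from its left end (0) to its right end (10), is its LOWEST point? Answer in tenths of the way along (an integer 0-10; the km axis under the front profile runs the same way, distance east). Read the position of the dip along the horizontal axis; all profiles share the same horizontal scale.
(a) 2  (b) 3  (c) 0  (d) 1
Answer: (c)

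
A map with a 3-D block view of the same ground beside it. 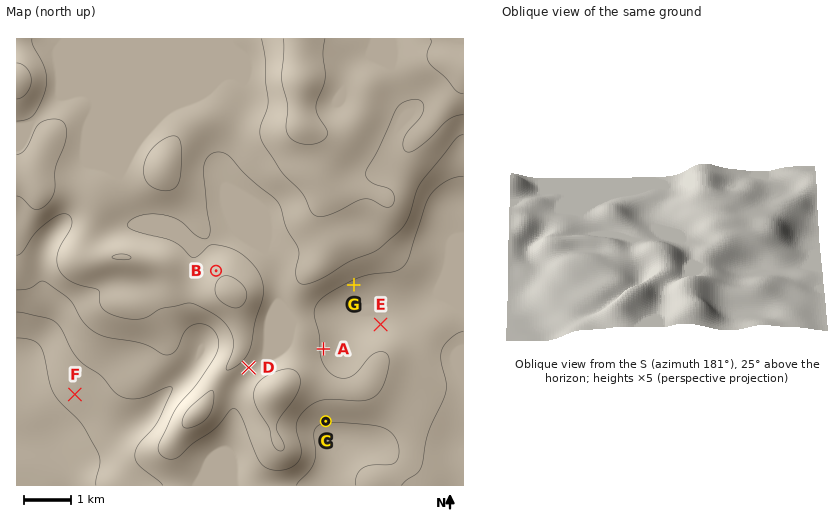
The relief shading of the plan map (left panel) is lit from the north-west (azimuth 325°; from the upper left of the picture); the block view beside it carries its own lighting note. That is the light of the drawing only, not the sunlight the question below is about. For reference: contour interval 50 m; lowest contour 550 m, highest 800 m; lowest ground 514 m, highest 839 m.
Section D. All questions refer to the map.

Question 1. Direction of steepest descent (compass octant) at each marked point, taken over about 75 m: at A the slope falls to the E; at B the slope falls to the NW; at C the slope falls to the S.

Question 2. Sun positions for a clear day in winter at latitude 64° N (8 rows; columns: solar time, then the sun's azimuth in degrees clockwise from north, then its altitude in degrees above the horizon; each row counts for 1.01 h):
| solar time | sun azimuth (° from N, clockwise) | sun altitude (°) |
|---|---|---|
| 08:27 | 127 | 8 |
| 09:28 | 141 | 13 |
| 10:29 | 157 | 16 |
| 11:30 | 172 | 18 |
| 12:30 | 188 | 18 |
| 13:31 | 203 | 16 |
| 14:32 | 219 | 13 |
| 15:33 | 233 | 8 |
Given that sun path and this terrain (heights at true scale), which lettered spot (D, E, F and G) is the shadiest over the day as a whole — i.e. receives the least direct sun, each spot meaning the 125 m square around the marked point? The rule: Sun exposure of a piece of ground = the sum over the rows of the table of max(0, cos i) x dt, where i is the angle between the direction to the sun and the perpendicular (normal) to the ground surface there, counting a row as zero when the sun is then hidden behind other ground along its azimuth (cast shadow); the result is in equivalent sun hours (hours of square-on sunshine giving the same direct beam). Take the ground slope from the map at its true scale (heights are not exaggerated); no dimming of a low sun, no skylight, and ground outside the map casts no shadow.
E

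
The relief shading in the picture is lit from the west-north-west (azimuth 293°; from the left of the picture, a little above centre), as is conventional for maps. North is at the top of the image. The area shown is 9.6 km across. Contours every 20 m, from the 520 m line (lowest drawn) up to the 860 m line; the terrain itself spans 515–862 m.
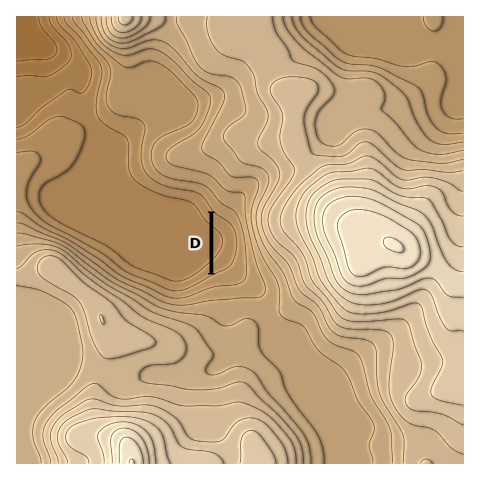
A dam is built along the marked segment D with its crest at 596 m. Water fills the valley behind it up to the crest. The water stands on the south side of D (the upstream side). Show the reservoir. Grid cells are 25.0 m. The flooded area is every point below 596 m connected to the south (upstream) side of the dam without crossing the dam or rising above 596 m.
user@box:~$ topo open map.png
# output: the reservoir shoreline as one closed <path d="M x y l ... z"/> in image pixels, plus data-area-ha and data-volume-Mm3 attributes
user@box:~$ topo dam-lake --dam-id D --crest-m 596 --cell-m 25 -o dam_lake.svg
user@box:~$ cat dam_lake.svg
<path d="M214 214l0 58 9-5 8-8 3-9 0-15-2-6-8-8-10-7z" data-area-ha="41" data-volume-Mm3="4.08"/>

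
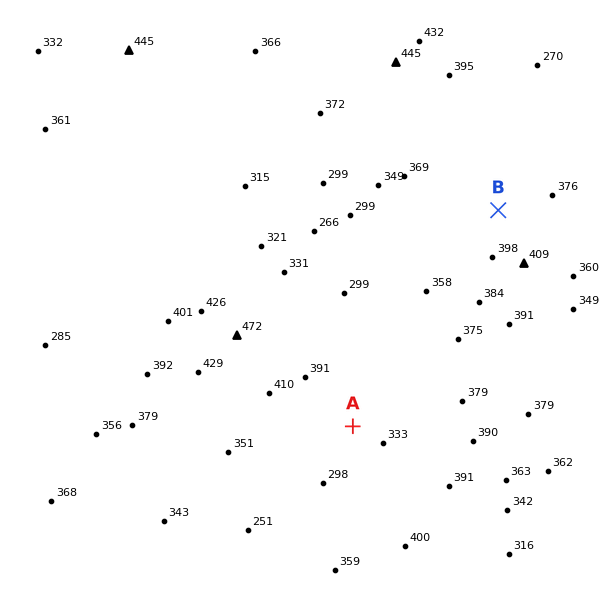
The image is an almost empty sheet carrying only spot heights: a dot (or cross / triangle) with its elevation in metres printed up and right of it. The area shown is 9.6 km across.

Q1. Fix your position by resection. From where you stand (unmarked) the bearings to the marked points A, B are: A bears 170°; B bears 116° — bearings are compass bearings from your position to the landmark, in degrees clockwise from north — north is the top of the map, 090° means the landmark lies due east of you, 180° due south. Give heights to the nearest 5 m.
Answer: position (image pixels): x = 297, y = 112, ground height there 360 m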